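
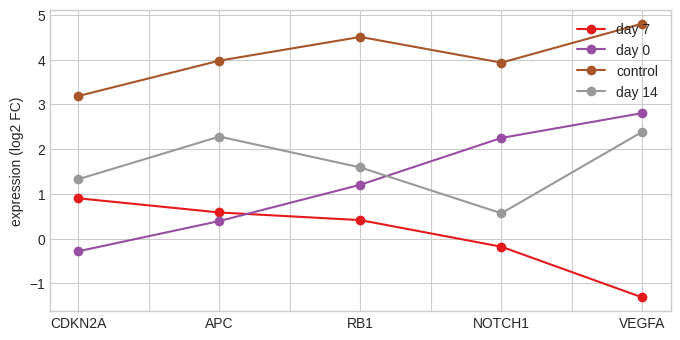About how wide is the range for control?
≈ 2

Max VEGFA ≈ 5, min CDKN2A ≈ 3; range ≈ 2.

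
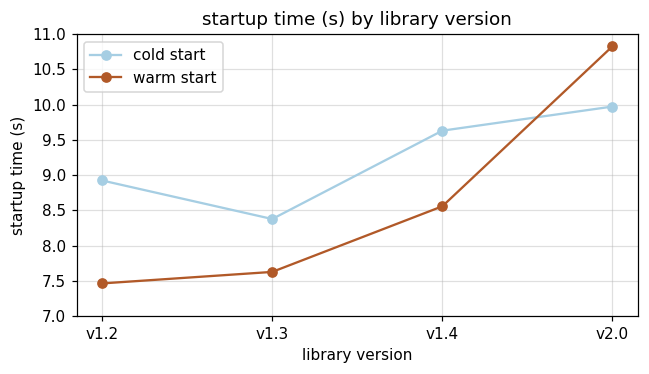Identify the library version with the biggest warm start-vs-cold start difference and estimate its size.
v1.2, ≈ 1.5 s

v1.2: warm start ≈ 7.5, cold start ≈ 9.0 → gap ≈ 1.5. Next-largest (v1.4) is only ≈ 1.0.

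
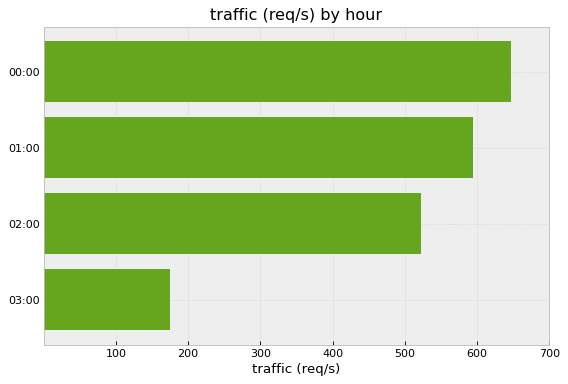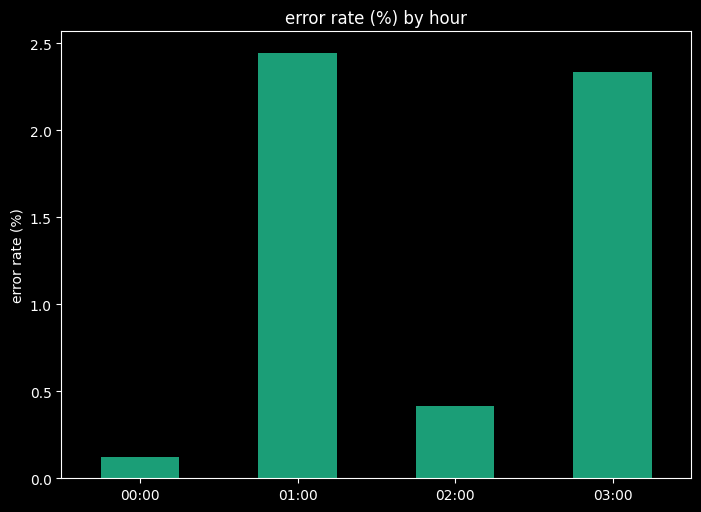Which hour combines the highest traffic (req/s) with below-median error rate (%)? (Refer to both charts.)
Chart 2 median error rate (%) ≈ 1.5; below-median hours: 00:00, 02:00. Among those, 00:00 has the highest traffic (req/s) (≈ 600).

00:00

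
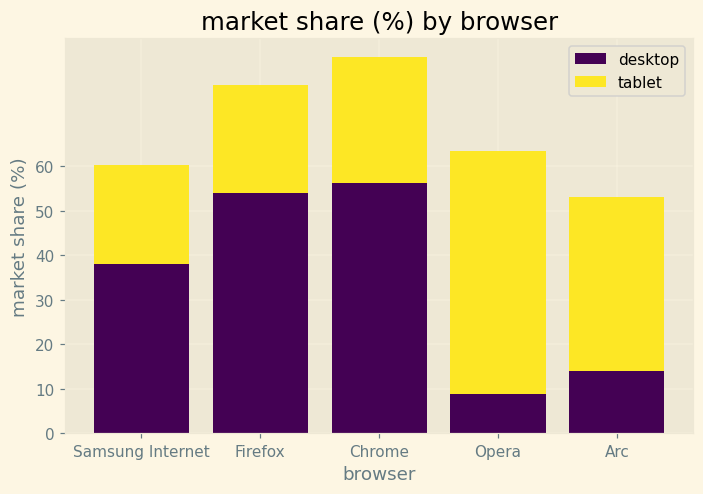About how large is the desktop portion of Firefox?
≈ 50

desktop top ≈ 50, bottom ≈ 0; segment ≈ 50.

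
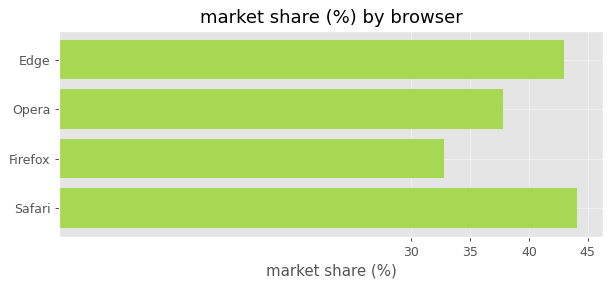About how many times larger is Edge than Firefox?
Edge ≈ 45, Firefox ≈ 35; 45/35 ≈ 1.29.

≈ 1.29×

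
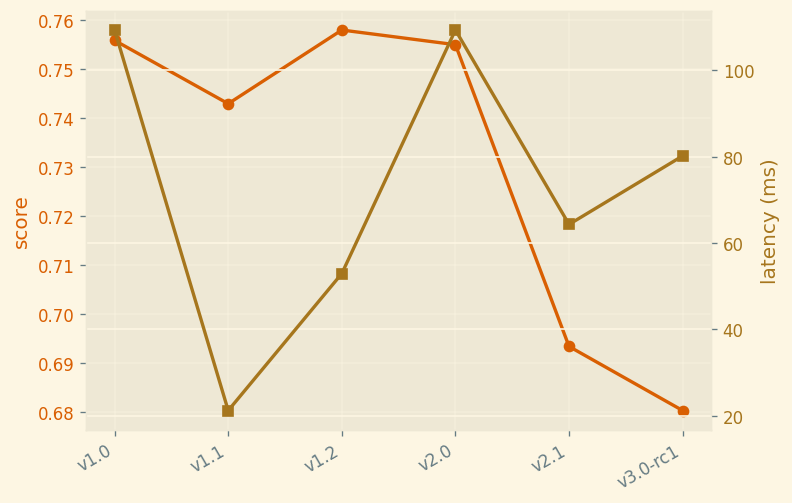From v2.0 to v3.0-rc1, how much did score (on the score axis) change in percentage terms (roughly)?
v2.0 ≈ 0.76, v3.0-rc1 ≈ 0.68; (0.68 − 0.76) / 0.76 ≈ -10.5%.

≈ -10.5%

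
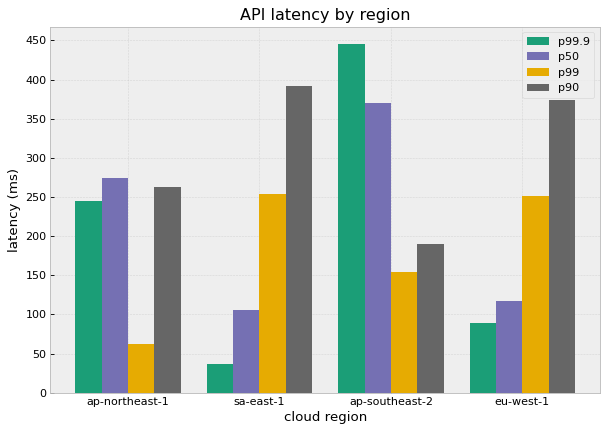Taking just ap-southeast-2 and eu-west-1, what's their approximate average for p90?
≈ 275

(200 + 350) / 2 ≈ 275.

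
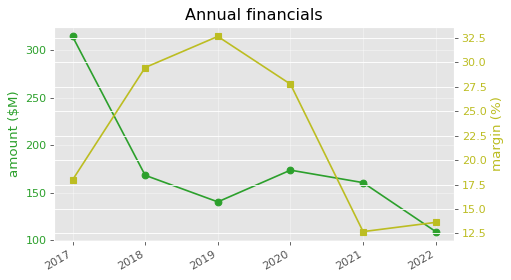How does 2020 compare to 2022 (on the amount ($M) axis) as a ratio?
≈ 1.8×

2020 ≈ 180, 2022 ≈ 100; 180/100 ≈ 1.8.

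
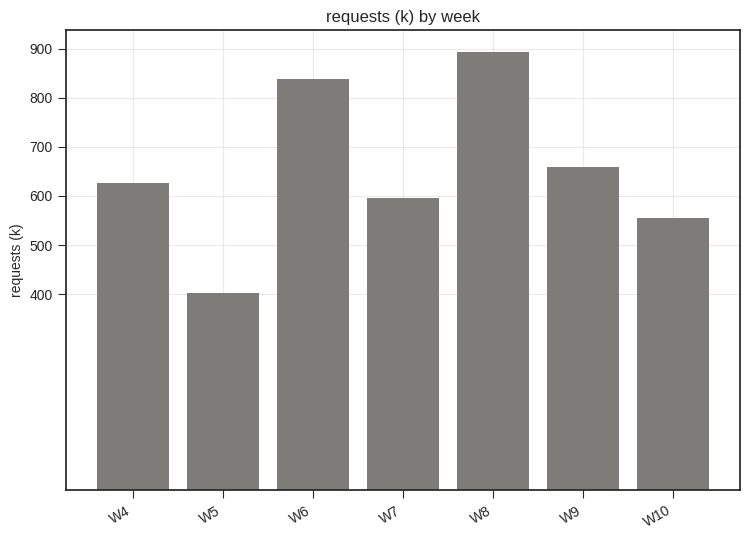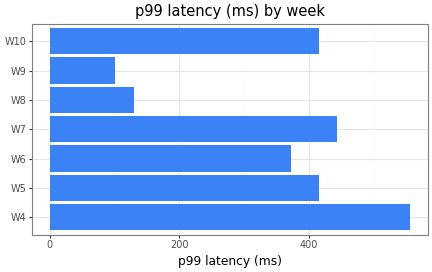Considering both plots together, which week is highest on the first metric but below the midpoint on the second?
W8

Chart 2 median p99 latency (ms) ≈ 400; below-median weeks: W6, W8, W9. Among those, W8 has the highest requests (k) (≈ 900).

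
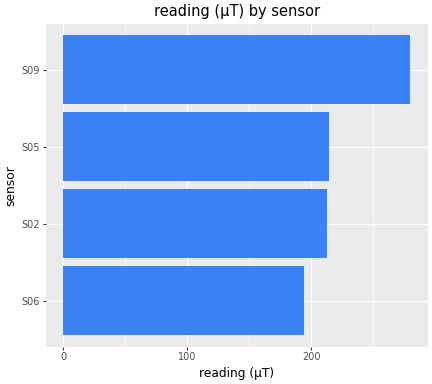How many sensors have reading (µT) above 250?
Above 250: S09.

1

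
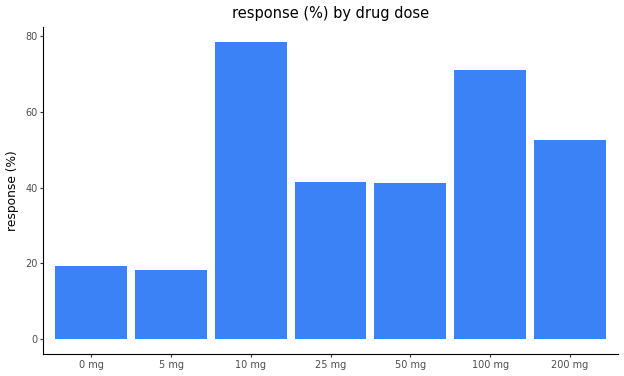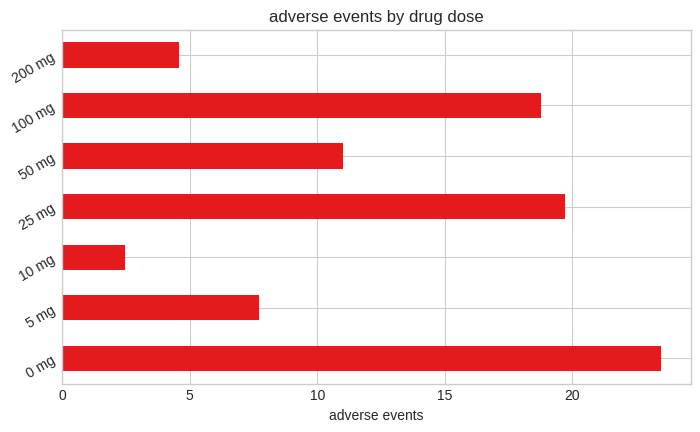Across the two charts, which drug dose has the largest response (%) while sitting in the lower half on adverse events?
Chart 2 median adverse events ≈ 10; below-median drug doses: 5 mg, 10 mg, 200 mg. Among those, 10 mg has the highest response (%) (≈ 80).

10 mg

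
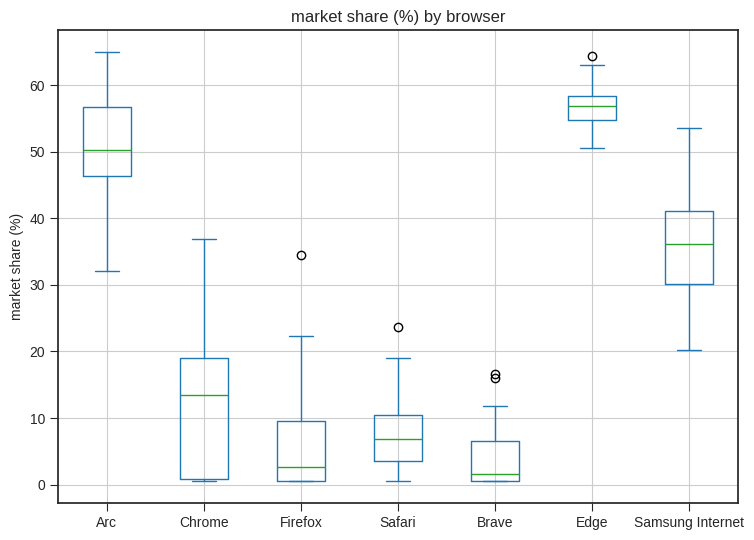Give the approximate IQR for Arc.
≈ 10

Q3 ≈ 55, Q1 ≈ 45; IQR ≈ 10.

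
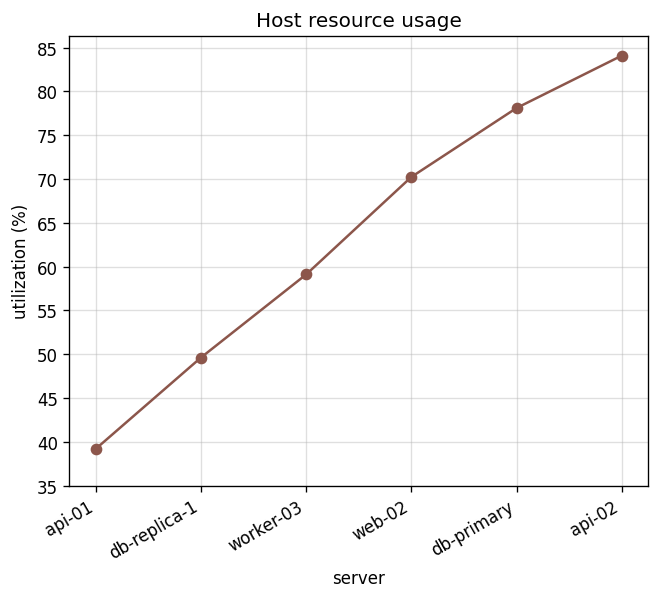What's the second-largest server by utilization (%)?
Top 3: api-02 ≈ 85, db-primary ≈ 80, web-02 ≈ 70.

db-primary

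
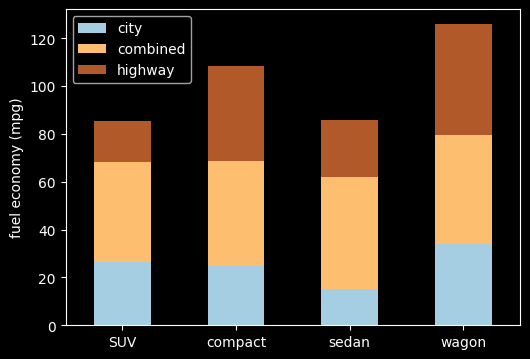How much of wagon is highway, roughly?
highway top ≈ 120, bottom ≈ 80; segment ≈ 40.

≈ 40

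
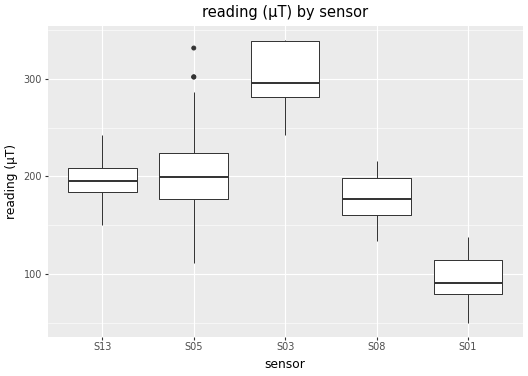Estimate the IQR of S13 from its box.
≈ 20

Q3 ≈ 200, Q1 ≈ 180; IQR ≈ 20.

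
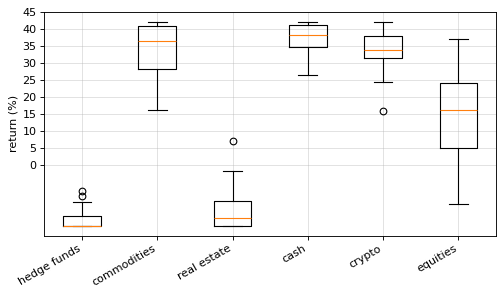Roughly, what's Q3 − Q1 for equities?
Q3 ≈ 25, Q1 ≈ 5; IQR ≈ 20.

≈ 20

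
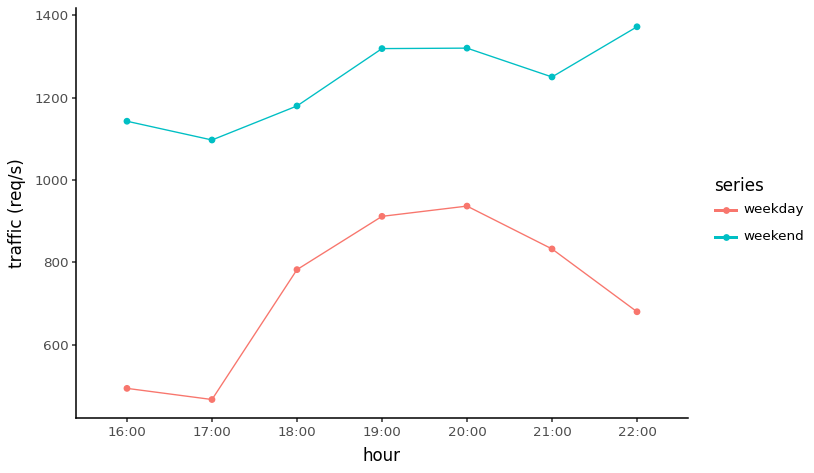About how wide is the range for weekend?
≈ 300

Max 22:00 ≈ 1400, min 17:00 ≈ 1100; range ≈ 300.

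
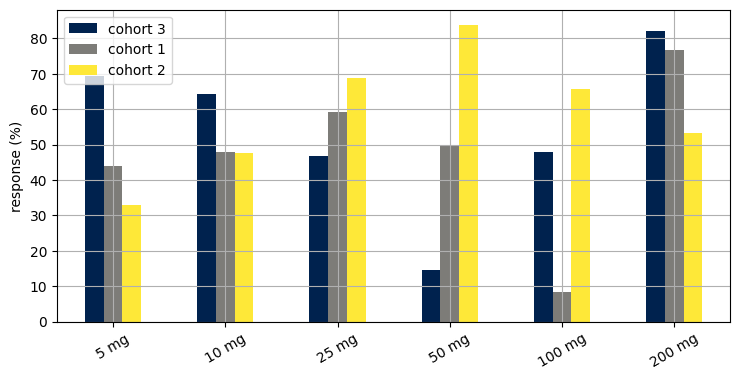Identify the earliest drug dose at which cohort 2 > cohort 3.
10 mg: cohort 2 ≈ 50 vs cohort 3 ≈ 60 (not yet); 25 mg: cohort 2 ≈ 70 vs cohort 3 ≈ 50 (first crossover).

25 mg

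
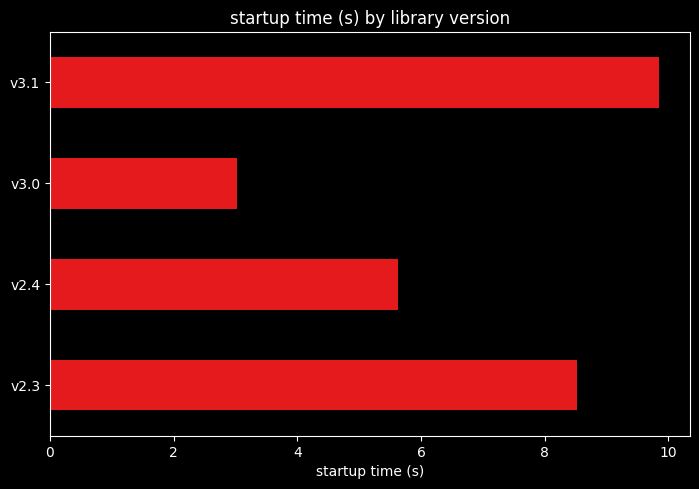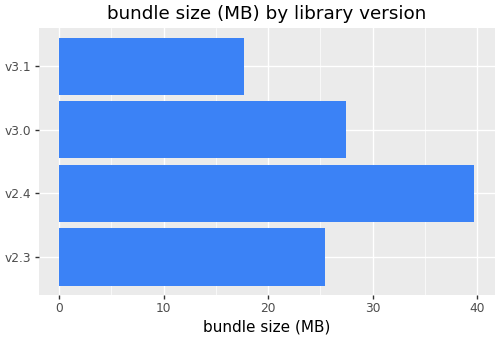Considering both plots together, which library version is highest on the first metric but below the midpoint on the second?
Chart 2 median bundle size (MB) ≈ 25; below-median library versions: v2.3, v3.1. Among those, v3.1 has the highest startup time (s) (≈ 10).

v3.1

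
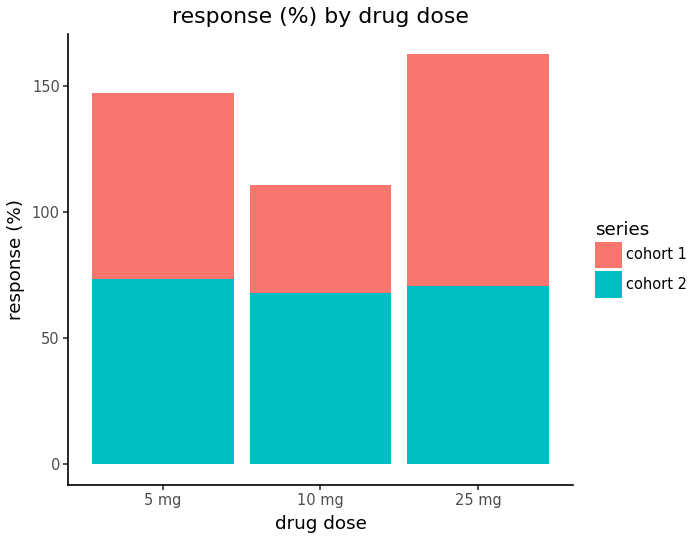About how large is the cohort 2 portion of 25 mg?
≈ 80

cohort 2 top ≈ 80, bottom ≈ 0; segment ≈ 80.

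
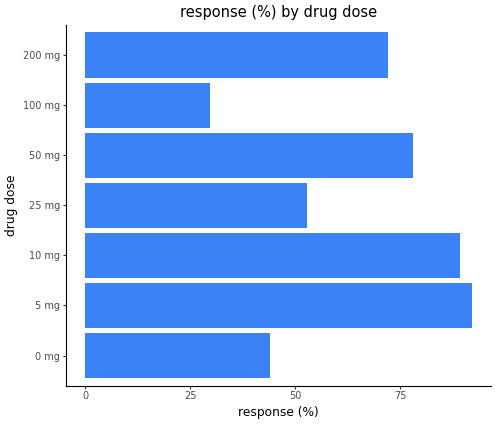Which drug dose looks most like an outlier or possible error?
100 mg ≈ 30; the rest sit between ≈ 40 and ≈ 90.

100 mg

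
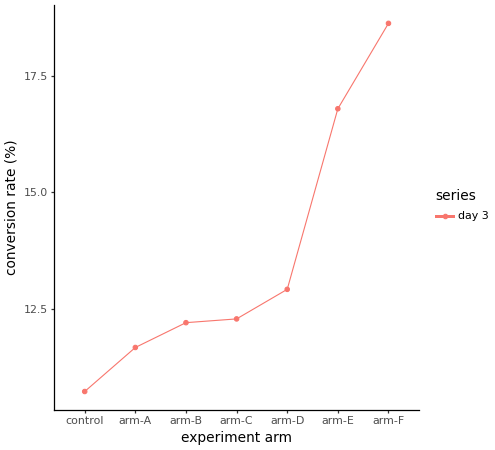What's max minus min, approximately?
≈ 8

Max arm-F ≈ 19, min control ≈ 11; range ≈ 8.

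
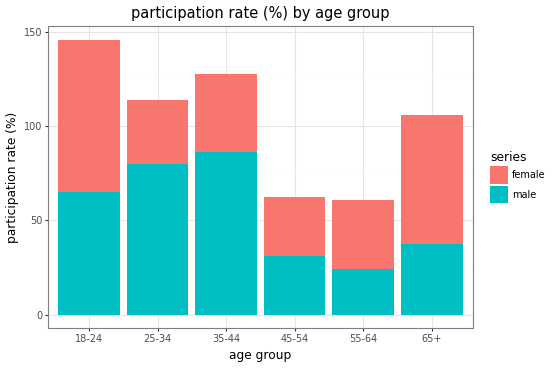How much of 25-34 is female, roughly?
≈ 40

female top ≈ 120, bottom ≈ 80; segment ≈ 40.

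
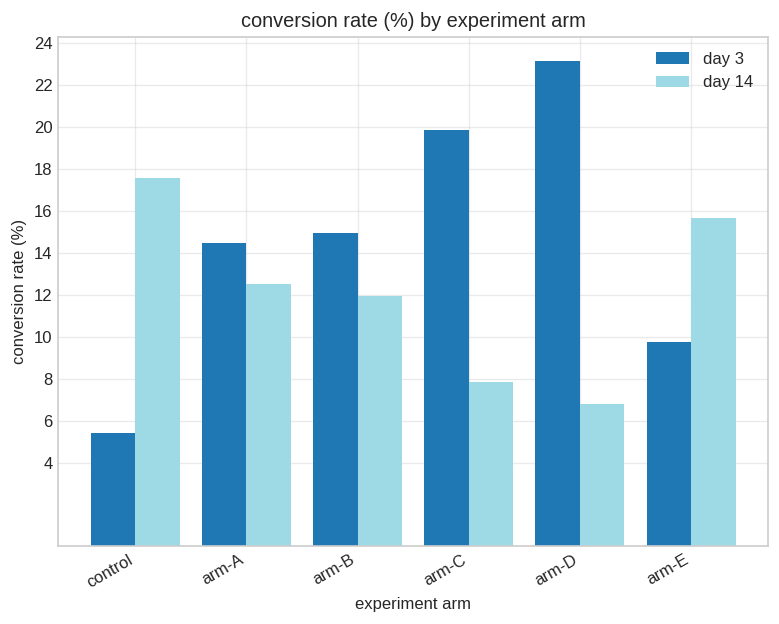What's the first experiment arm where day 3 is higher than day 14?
control: day 3 ≈ 6 vs day 14 ≈ 18 (not yet); arm-A: day 3 ≈ 14 vs day 14 ≈ 12 (first crossover).

arm-A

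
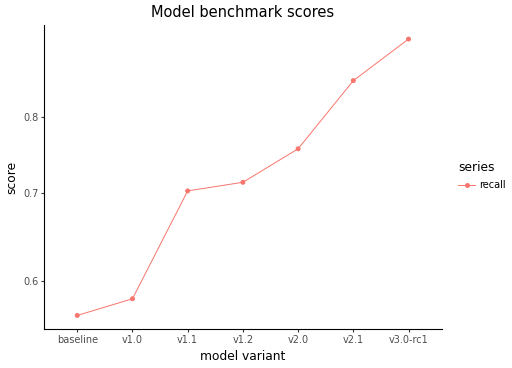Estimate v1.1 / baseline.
≈ 1.27×

v1.1 ≈ 0.70, baseline ≈ 0.55; 0.70/0.55 ≈ 1.27.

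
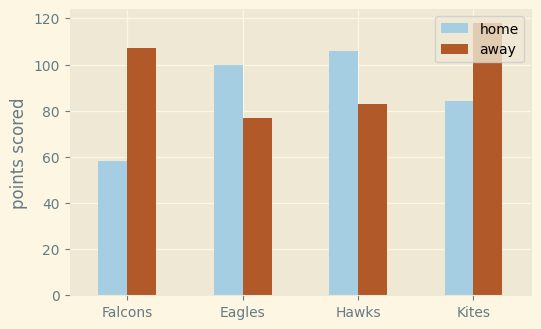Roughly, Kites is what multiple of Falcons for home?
≈ 1.33×

Kites ≈ 80, Falcons ≈ 60; 80/60 ≈ 1.33.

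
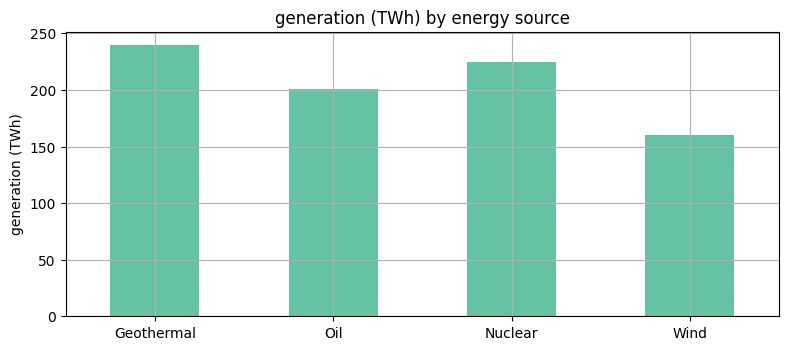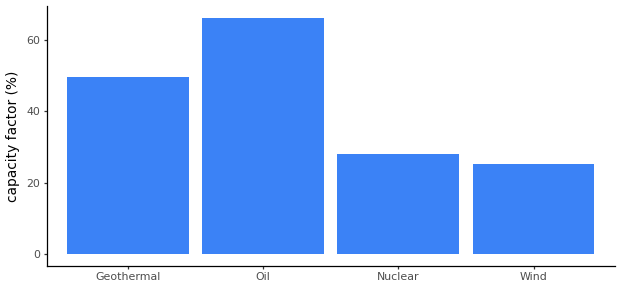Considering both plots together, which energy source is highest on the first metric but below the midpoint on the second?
Nuclear

Chart 2 median capacity factor (%) ≈ 40; below-median energy sources: Nuclear, Wind. Among those, Nuclear has the highest generation (TWh) (≈ 225).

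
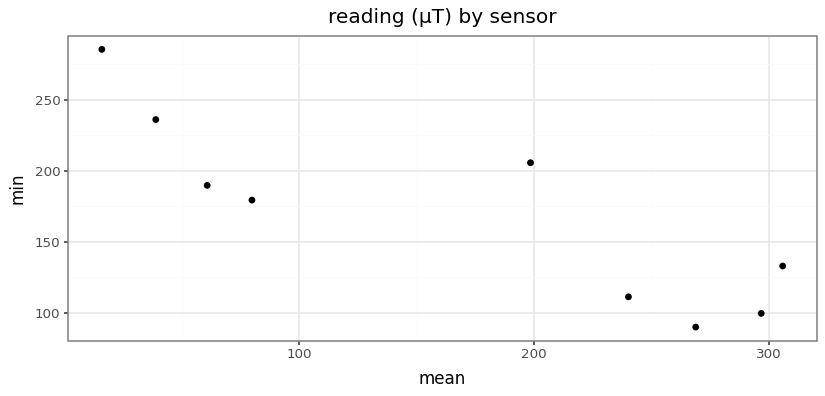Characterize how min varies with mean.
negative, strong

Points are negatively correlated; strong (|r| ≈ 0.9).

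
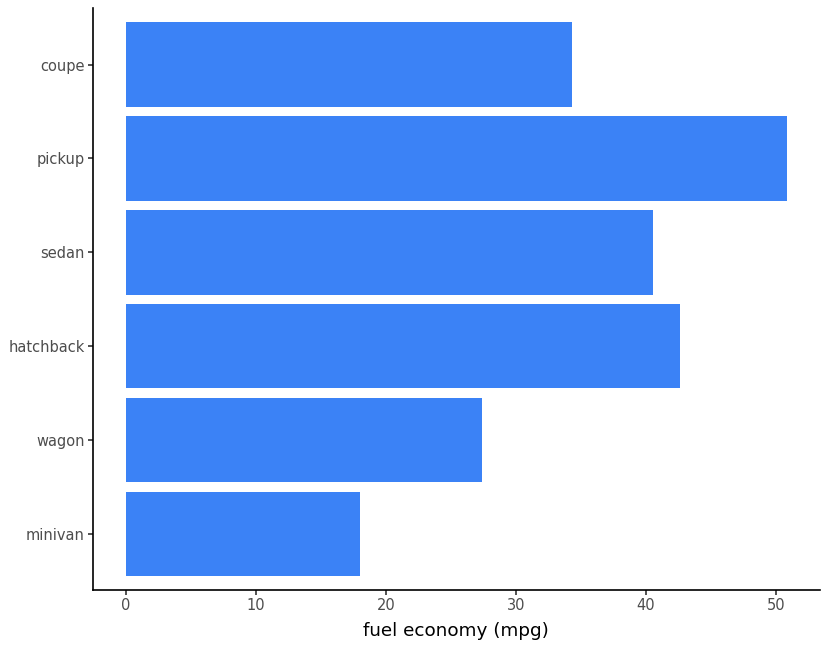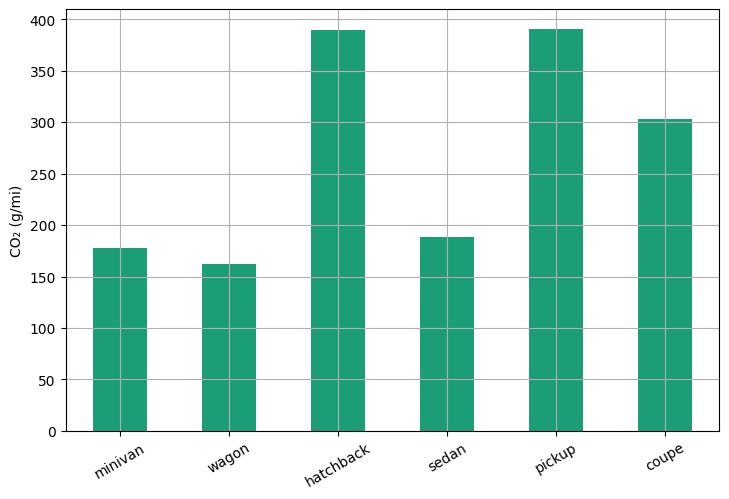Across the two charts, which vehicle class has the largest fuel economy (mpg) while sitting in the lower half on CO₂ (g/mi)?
Chart 2 median CO₂ (g/mi) ≈ 250; below-median vehicle classes: minivan, wagon, sedan. Among those, sedan has the highest fuel economy (mpg) (≈ 40).

sedan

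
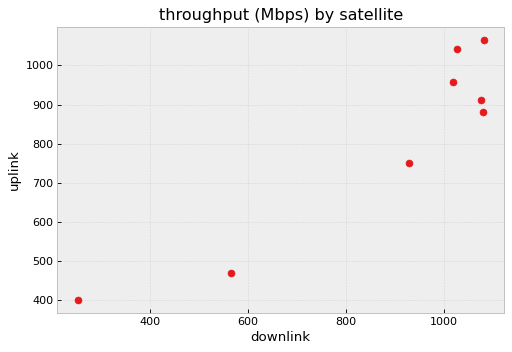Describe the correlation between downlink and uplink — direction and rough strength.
positive, strong

Points are positively correlated; strong (|r| ≈ 0.9).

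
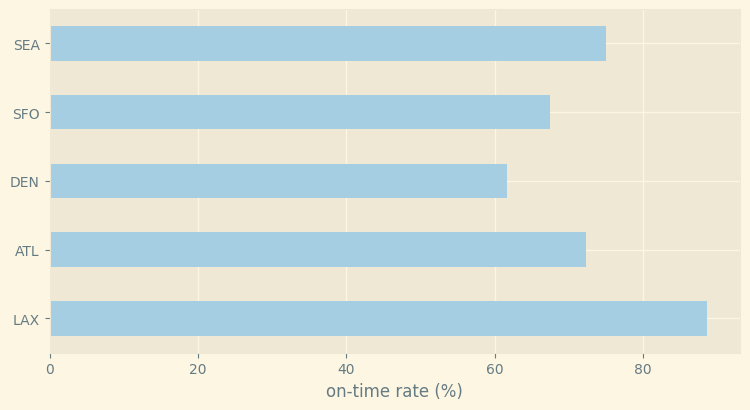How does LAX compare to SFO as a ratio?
≈ 1.29×

LAX ≈ 90, SFO ≈ 70; 90/70 ≈ 1.29.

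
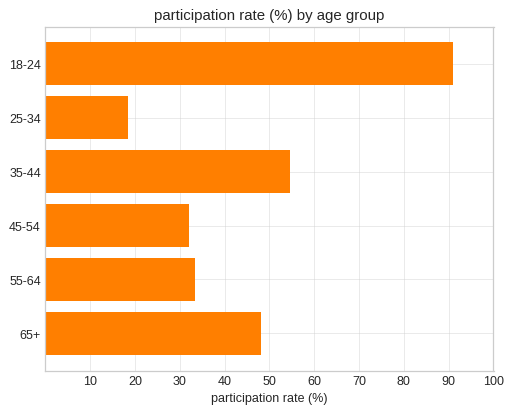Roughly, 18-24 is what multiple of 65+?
≈ 1.8×

18-24 ≈ 90, 65+ ≈ 50; 90/50 ≈ 1.8.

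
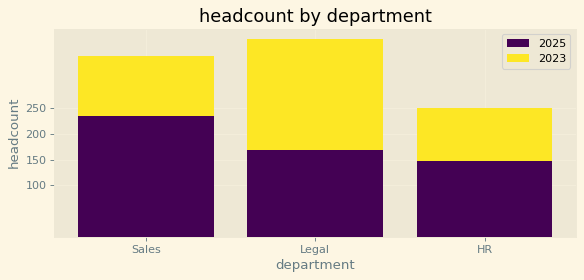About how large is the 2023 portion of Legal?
2023 top ≈ 400, bottom ≈ 150; segment ≈ 250.

≈ 250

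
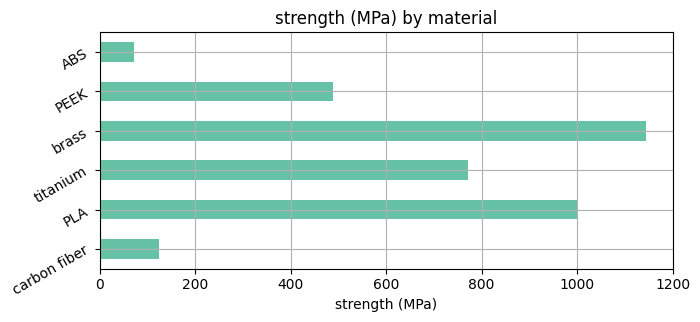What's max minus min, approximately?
Max brass ≈ 1100, min ABS ≈ 100; range ≈ 1000.

≈ 1000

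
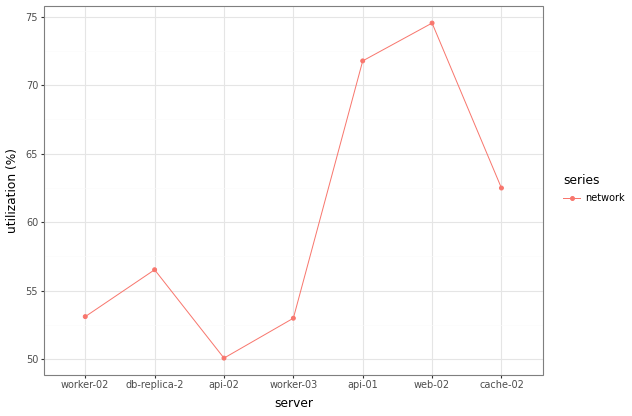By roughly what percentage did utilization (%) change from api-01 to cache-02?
≈ -14.3%

api-01 ≈ 70, cache-02 ≈ 60; (60 − 70) / 70 ≈ -14.3%.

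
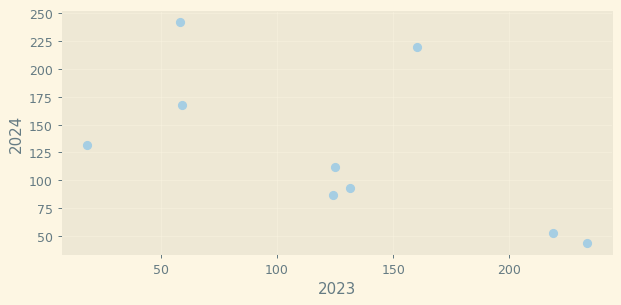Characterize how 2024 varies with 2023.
negative, moderate

Points are negatively correlated; moderate (|r| ≈ 0.6).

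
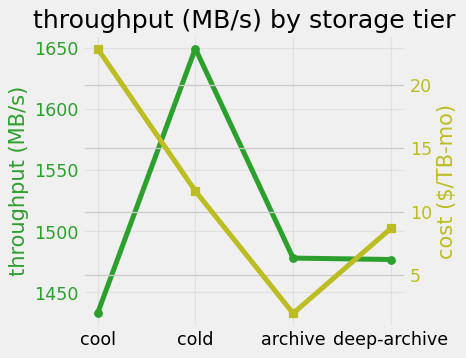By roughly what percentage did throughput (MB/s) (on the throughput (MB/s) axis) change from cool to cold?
≈ +13.9%

cool ≈ 1440, cold ≈ 1640; (1640 − 1440) / 1440 ≈ +13.9%.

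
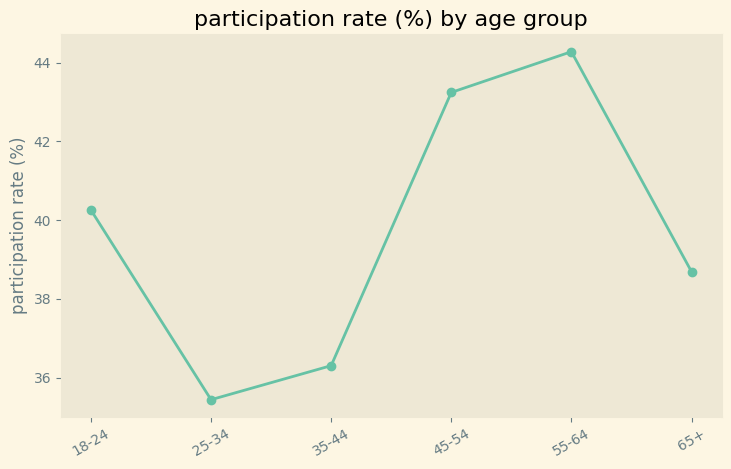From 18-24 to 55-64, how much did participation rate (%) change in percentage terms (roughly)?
18-24 ≈ 40, 55-64 ≈ 44; (44 − 40) / 40 ≈ +10%.

≈ +10%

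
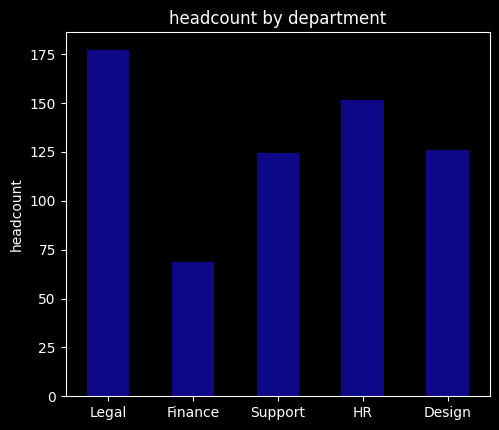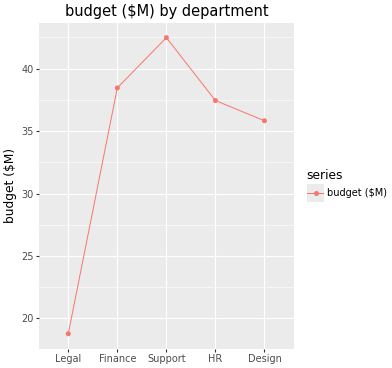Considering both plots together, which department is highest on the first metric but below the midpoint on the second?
Legal

Chart 2 median budget ($M) ≈ 35; below-median departments: Legal, Design. Among those, Legal has the highest headcount (≈ 180).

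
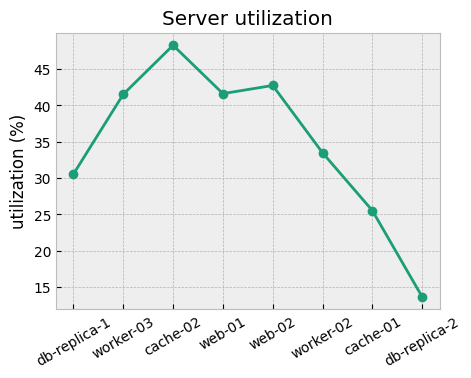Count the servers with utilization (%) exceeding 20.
7

Above 20: db-replica-1, worker-03, cache-02, web-01, web-02, worker-02, cache-01.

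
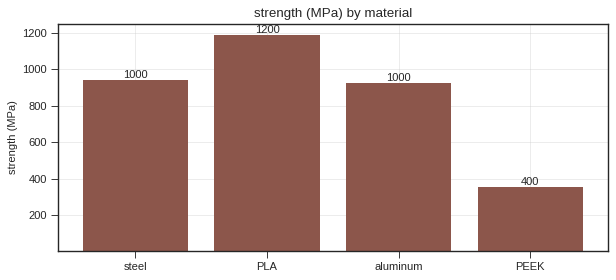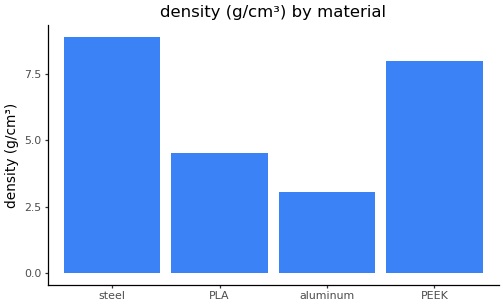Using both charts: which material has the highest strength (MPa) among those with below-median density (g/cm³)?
PLA

Chart 2 median density (g/cm³) ≈ 6; below-median materials: PLA, aluminum. Among those, PLA has the highest strength (MPa) (≈ 1200).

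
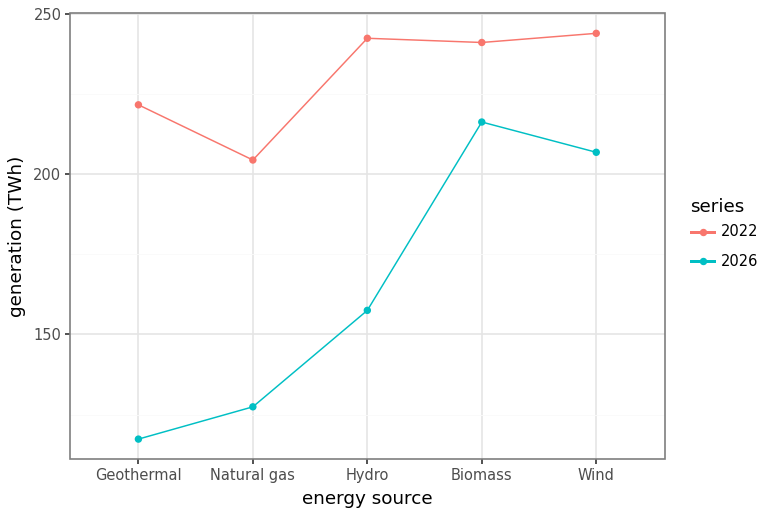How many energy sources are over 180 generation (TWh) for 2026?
Above 180: Biomass, Wind.

2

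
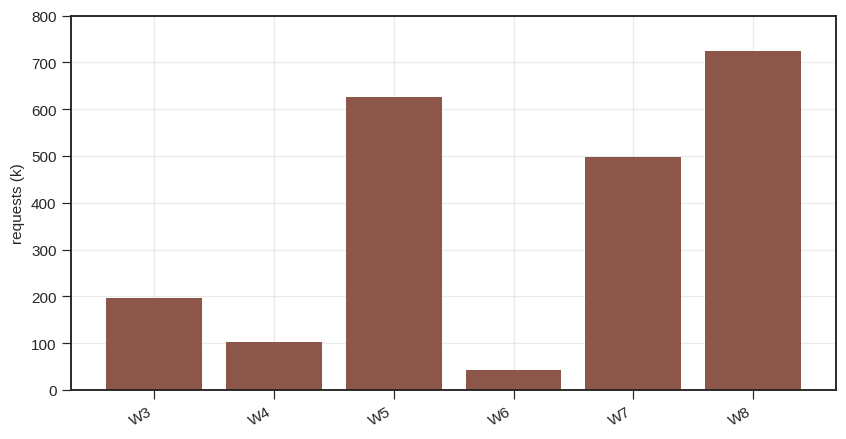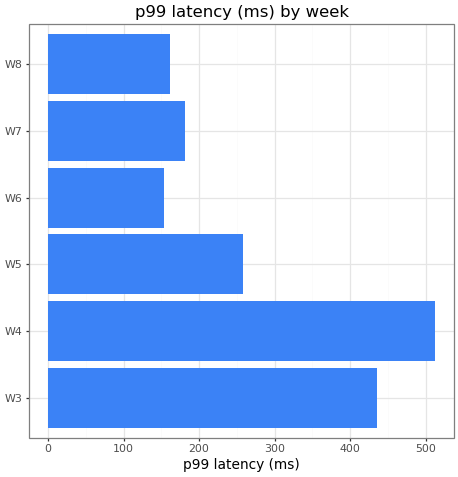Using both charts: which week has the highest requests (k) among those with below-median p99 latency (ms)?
Chart 2 median p99 latency (ms) ≈ 200; below-median weeks: W6, W7, W8. Among those, W8 has the highest requests (k) (≈ 700).

W8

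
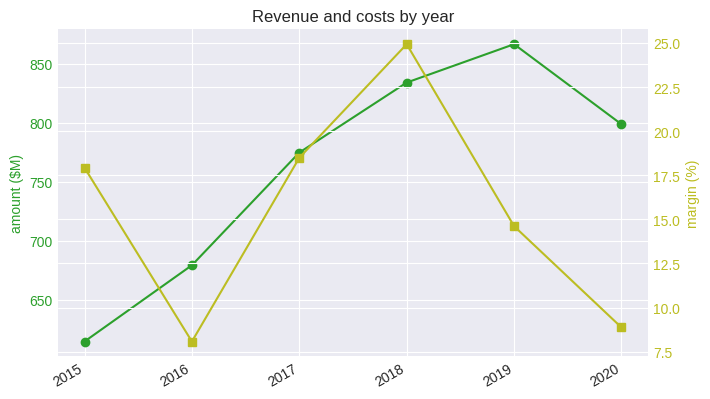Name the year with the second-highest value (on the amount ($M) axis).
2018

Top 3 (on the amount ($M) axis): 2019 ≈ 875, 2018 ≈ 825, 2020 ≈ 800.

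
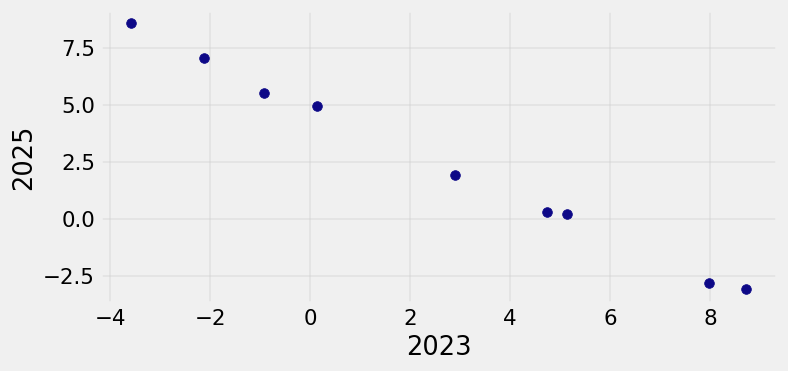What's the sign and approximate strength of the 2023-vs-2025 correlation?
Points are negatively correlated; strong (|r| ≈ 1.0).

negative, strong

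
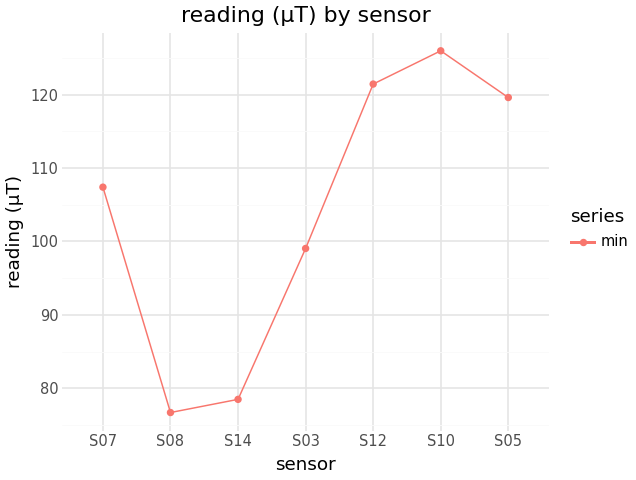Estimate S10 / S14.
≈ 1.56×

S10 ≈ 125, S14 ≈ 80; 125/80 ≈ 1.56.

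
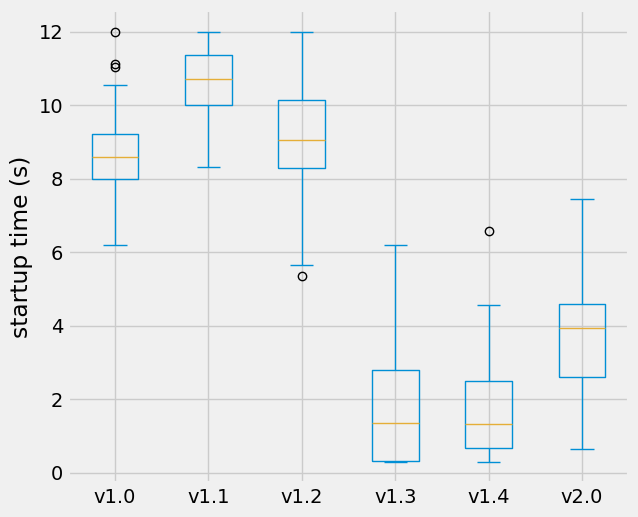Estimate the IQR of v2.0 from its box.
Q3 ≈ 5, Q1 ≈ 3; IQR ≈ 2.

≈ 2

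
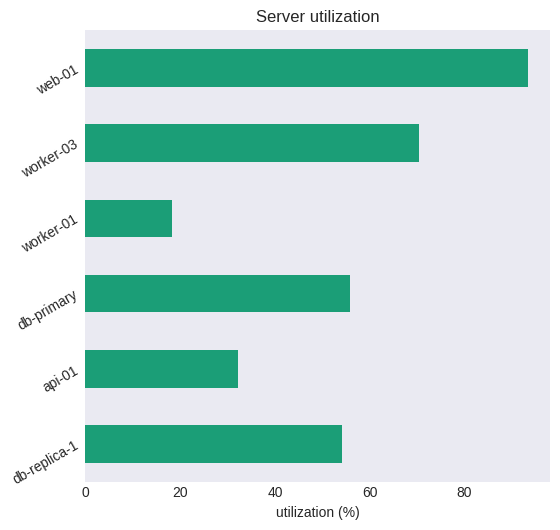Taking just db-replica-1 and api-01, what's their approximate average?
(50 + 30) / 2 ≈ 40.

≈ 40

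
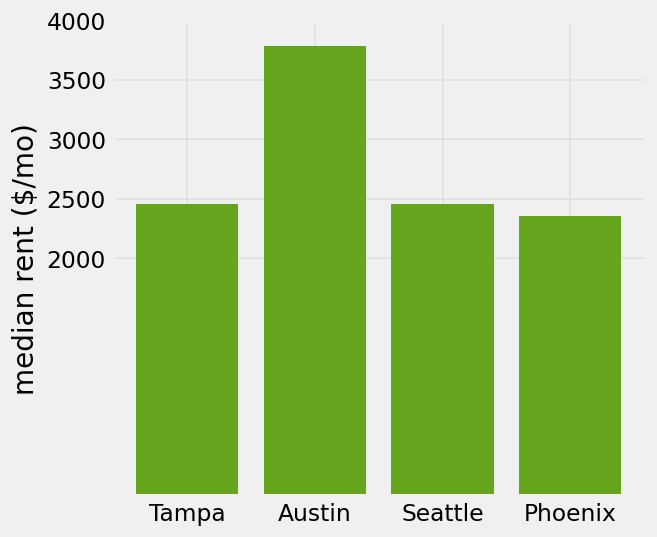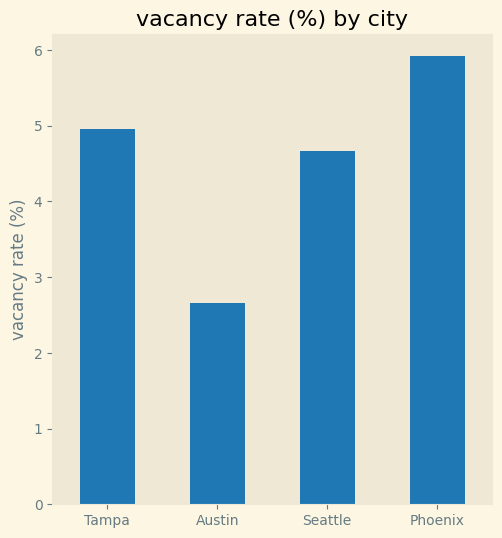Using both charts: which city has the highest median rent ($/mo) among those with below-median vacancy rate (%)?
Chart 2 median vacancy rate (%) ≈ 5; below-median cities: Austin, Seattle. Among those, Austin has the highest median rent ($/mo) (≈ 4000).

Austin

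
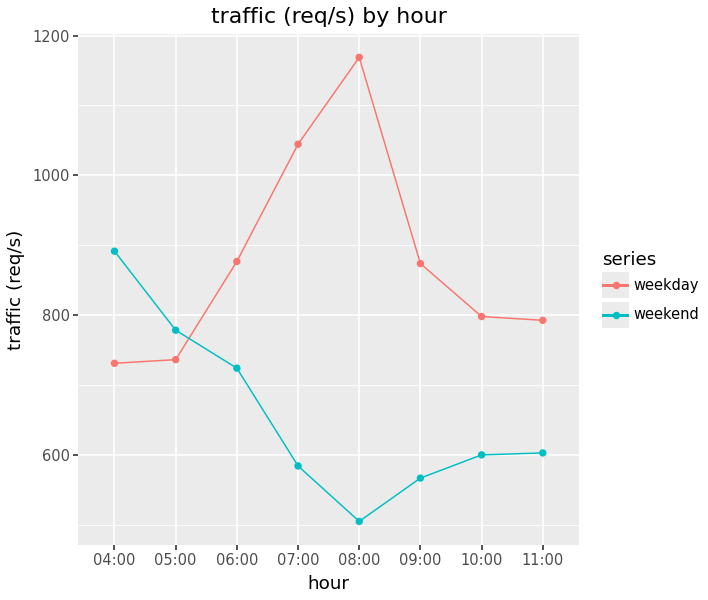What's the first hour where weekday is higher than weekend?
06:00

05:00: weekday ≈ 700 vs weekend ≈ 800 (not yet); 06:00: weekday ≈ 900 vs weekend ≈ 700 (first crossover).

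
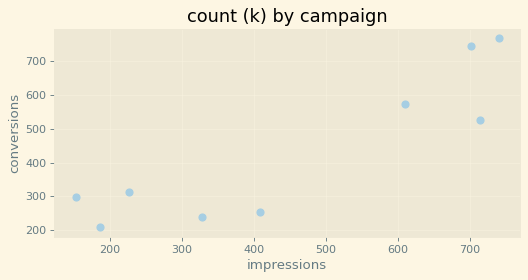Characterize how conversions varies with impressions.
positive, strong

Points are positively correlated; strong (|r| ≈ 0.9).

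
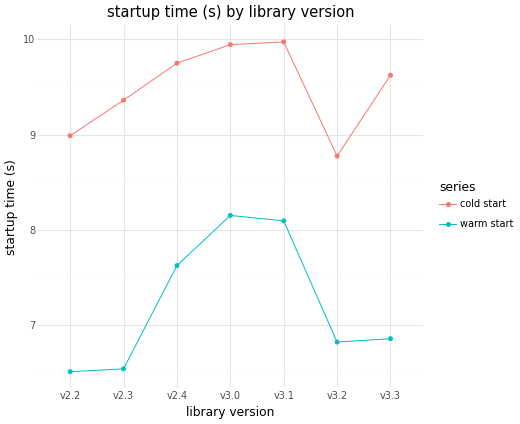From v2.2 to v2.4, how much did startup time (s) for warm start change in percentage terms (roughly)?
≈ +15.4%

v2.2 ≈ 6.5, v2.4 ≈ 7.5; (7.5 − 6.5) / 6.5 ≈ +15.4%.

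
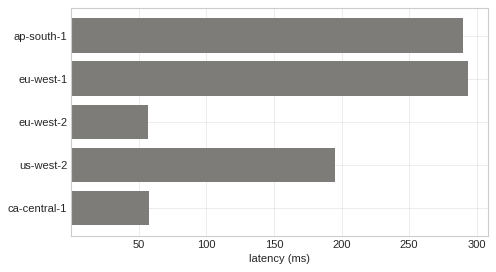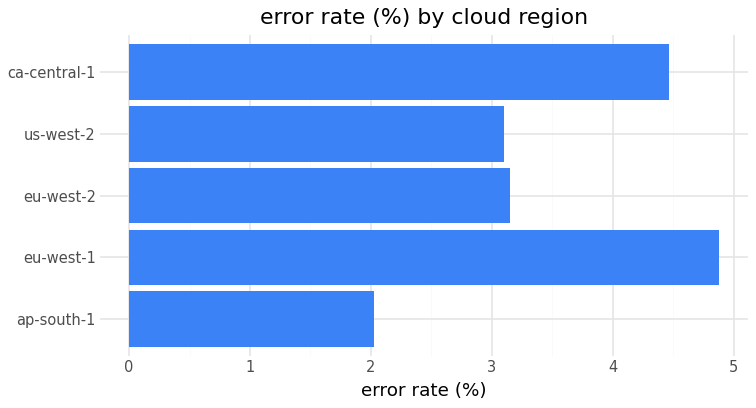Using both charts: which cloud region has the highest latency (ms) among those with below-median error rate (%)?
Chart 2 median error rate (%) ≈ 3; below-median cloud regions: ap-south-1, us-west-2. Among those, ap-south-1 has the highest latency (ms) (≈ 300).

ap-south-1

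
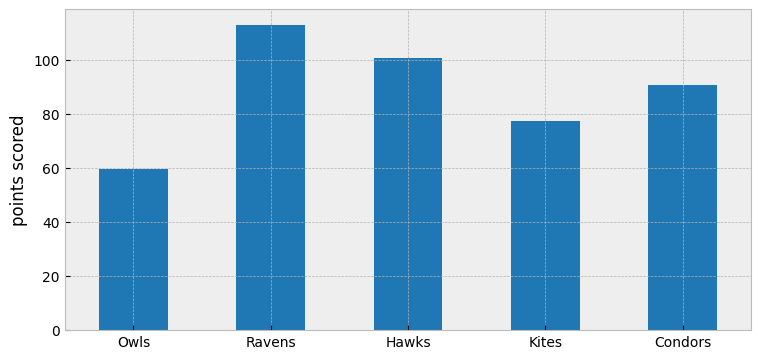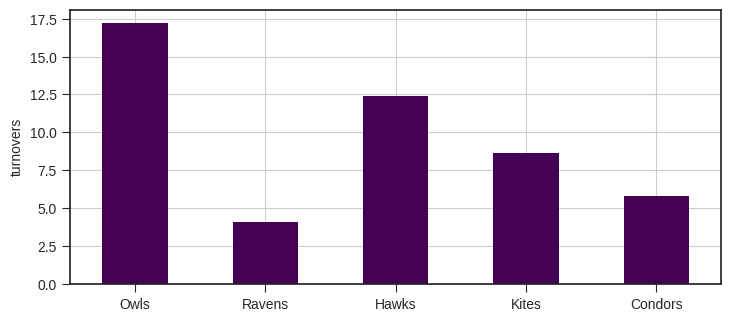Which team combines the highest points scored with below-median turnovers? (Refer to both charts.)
Chart 2 median turnovers ≈ 8; below-median teams: Ravens, Condors. Among those, Ravens has the highest points scored (≈ 120).

Ravens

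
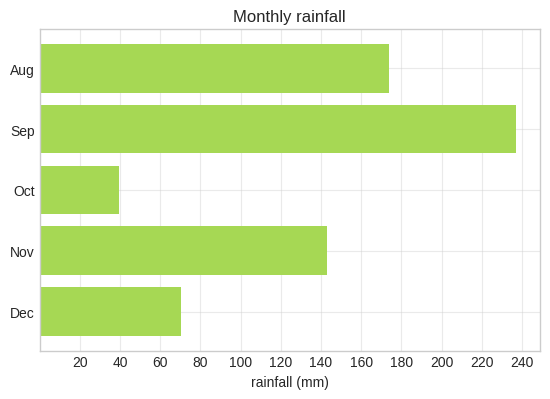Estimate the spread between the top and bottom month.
≈ 200

Max Sep ≈ 240, min Oct ≈ 40; range ≈ 200.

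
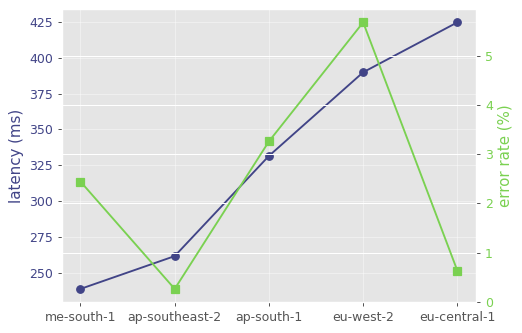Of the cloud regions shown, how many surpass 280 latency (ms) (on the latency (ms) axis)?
Above 280: ap-south-1, eu-west-2, eu-central-1.

3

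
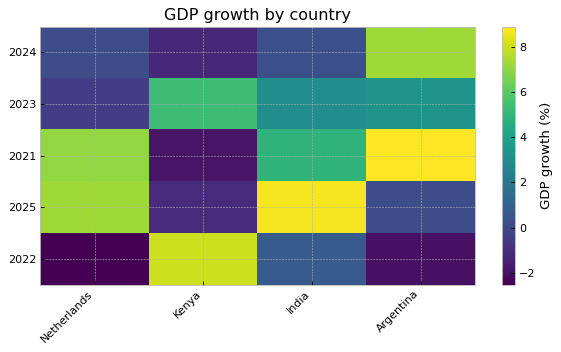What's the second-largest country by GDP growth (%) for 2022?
India

Top 3 for 2022: Kenya ≈ 8, India ≈ 1, Argentina ≈ -2.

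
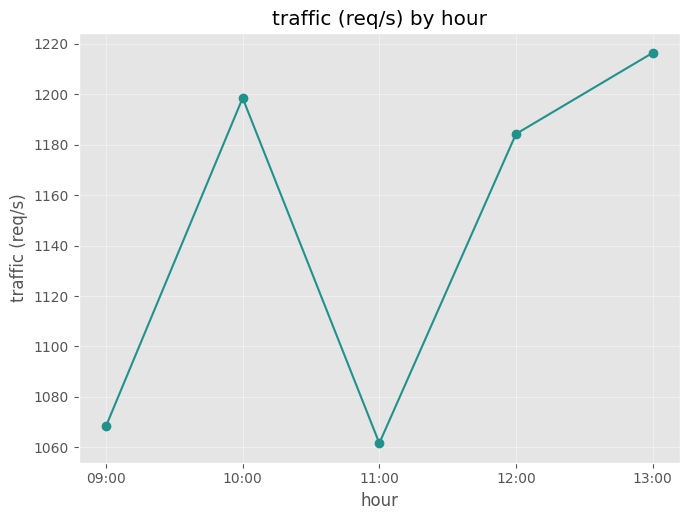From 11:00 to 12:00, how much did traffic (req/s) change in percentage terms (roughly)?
≈ +11.3%

11:00 ≈ 1060, 12:00 ≈ 1180; (1180 − 1060) / 1060 ≈ +11.3%.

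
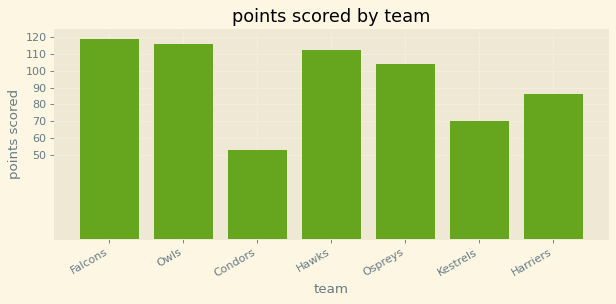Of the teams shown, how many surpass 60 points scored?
Above 60: Falcons, Owls, Hawks, Ospreys, Kestrels, Harriers.

6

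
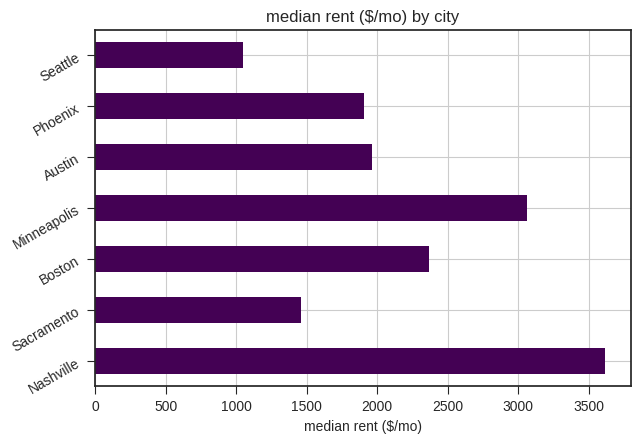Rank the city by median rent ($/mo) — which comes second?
Top 3: Nashville ≈ 3500, Minneapolis ≈ 3000, Boston ≈ 2500.

Minneapolis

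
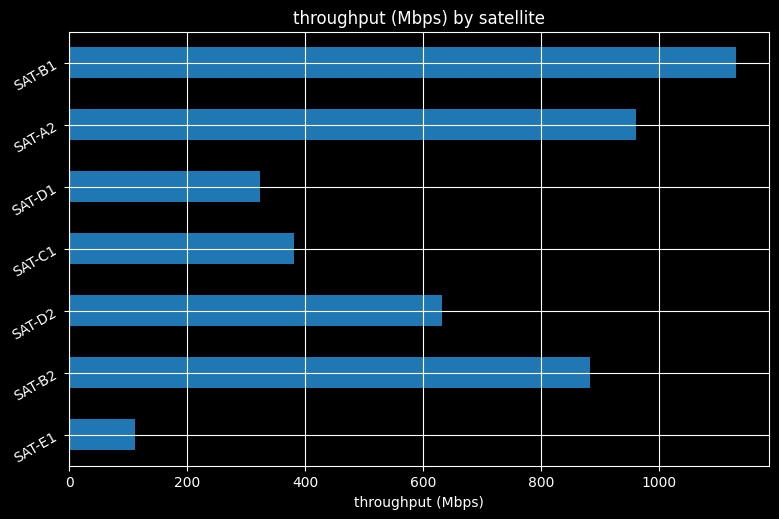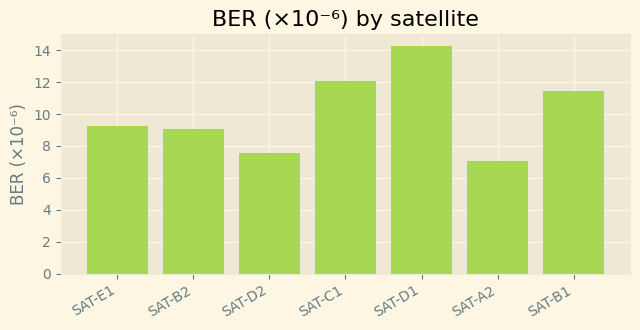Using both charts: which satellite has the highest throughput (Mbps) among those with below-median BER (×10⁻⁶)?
Chart 2 median BER (×10⁻⁶) ≈ 10; below-median satellites: SAT-B2, SAT-D2, SAT-A2. Among those, SAT-A2 has the highest throughput (Mbps) (≈ 1000).

SAT-A2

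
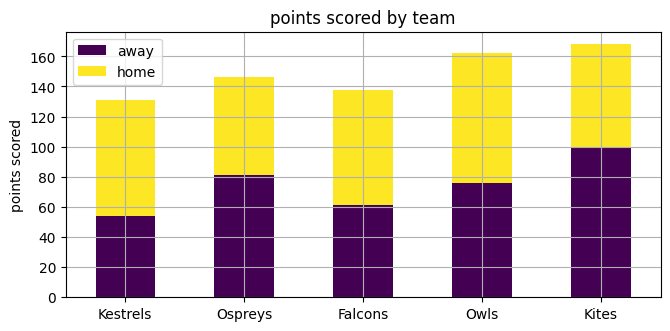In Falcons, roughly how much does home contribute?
≈ 80

home top ≈ 140, bottom ≈ 60; segment ≈ 80.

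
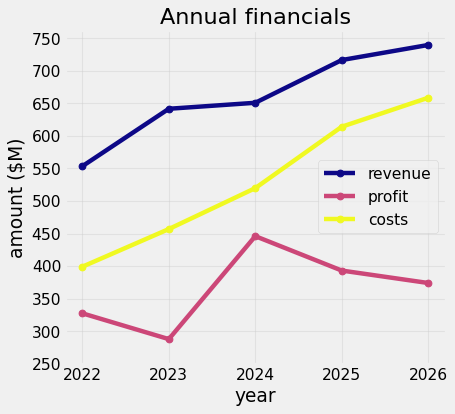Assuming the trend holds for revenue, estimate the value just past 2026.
≈ 800

Last three: 650, 700, 750 → slope ≈ 50/step → next ≈ 800.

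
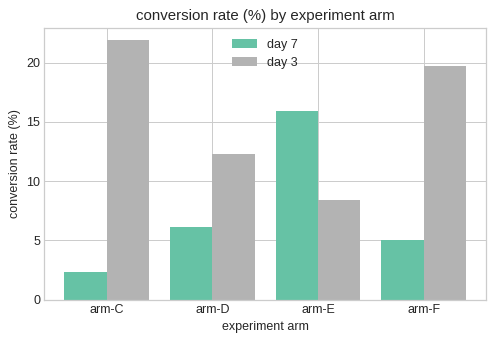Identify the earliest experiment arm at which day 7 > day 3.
arm-E

arm-D: day 7 ≈ 6 vs day 3 ≈ 12 (not yet); arm-E: day 7 ≈ 16 vs day 3 ≈ 8 (first crossover).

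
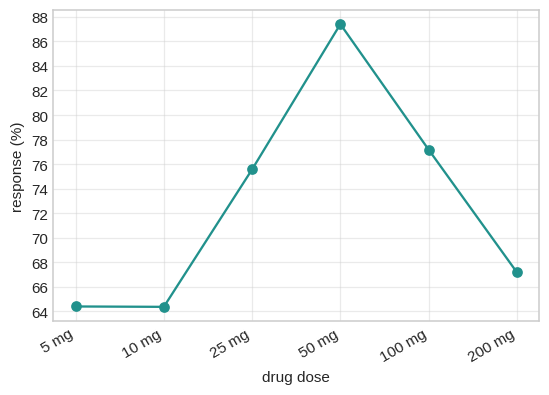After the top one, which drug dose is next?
100 mg

Top 3: 50 mg ≈ 88, 100 mg ≈ 78, 25 mg ≈ 76.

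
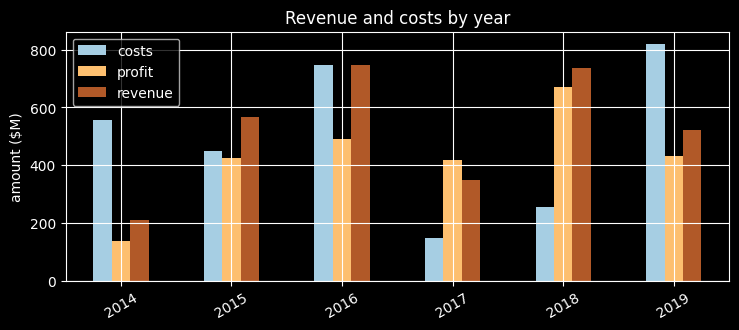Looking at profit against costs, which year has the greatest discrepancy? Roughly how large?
2014, ≈ 500 $M

2014: profit ≈ 100, costs ≈ 600 → gap ≈ 500. Next-largest (2018) is only ≈ 400.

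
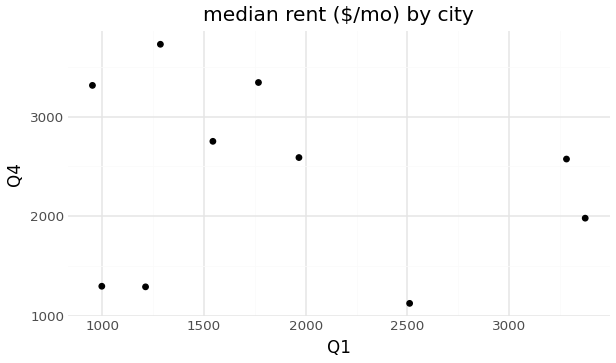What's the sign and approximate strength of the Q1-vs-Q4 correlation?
Points are roughly uncorrelated; weak (|r| ≈ 0.2).

no clear correlation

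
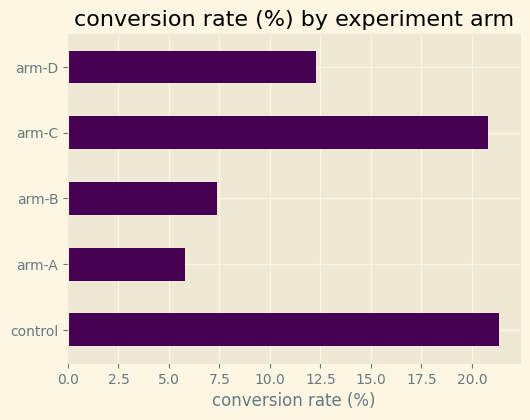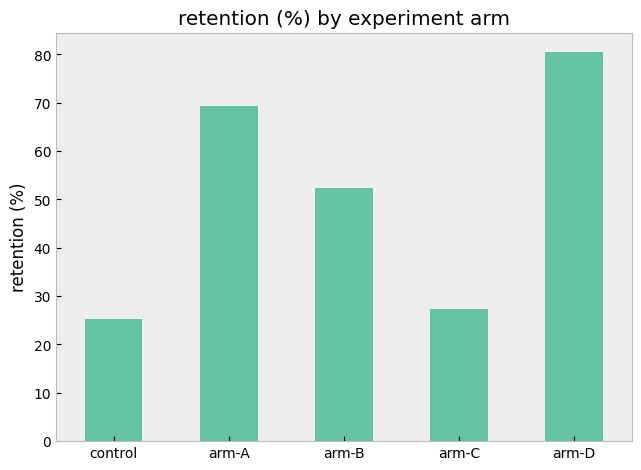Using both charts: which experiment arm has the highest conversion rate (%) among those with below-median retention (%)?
Chart 2 median retention (%) ≈ 50; below-median experiment arms: control, arm-C. Among those, control has the highest conversion rate (%) (≈ 22).

control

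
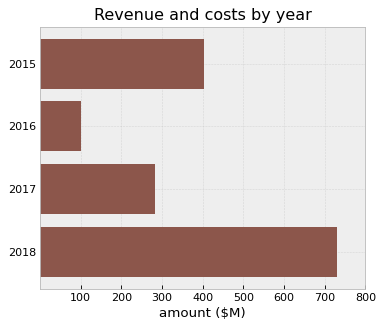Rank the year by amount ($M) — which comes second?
Top 3: 2018 ≈ 700, 2015 ≈ 400, 2017 ≈ 300.

2015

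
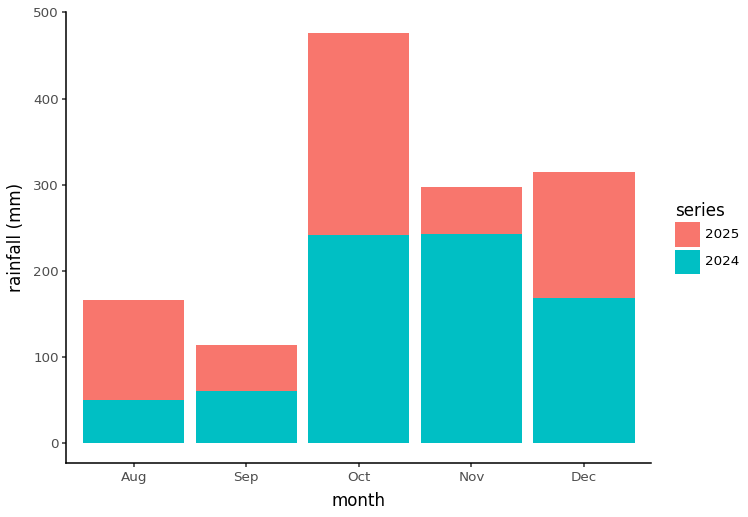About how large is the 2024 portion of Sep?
≈ 50

2024 top ≈ 50, bottom ≈ 0; segment ≈ 50.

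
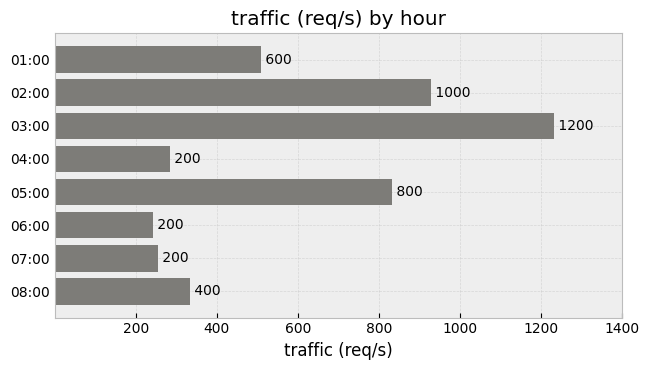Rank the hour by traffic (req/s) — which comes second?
02:00

Top 3: 03:00 ≈ 1200, 02:00 ≈ 1000, 05:00 ≈ 800.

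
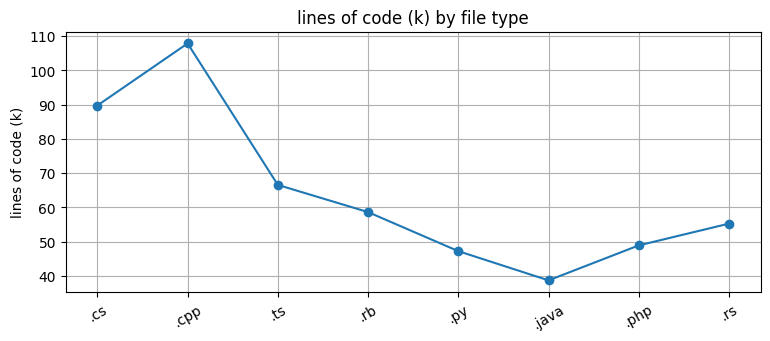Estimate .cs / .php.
≈ 1.8×

.cs ≈ 90, .php ≈ 50; 90/50 ≈ 1.8.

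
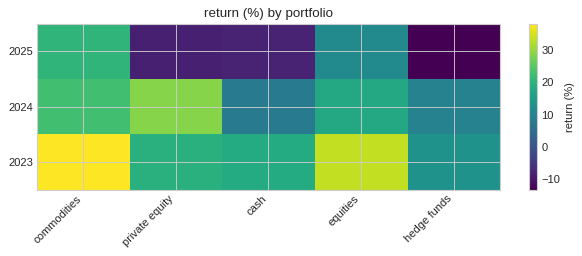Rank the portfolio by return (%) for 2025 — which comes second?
Top 3 for 2025: commodities ≈ 20, equities ≈ 10, cash ≈ -10.

equities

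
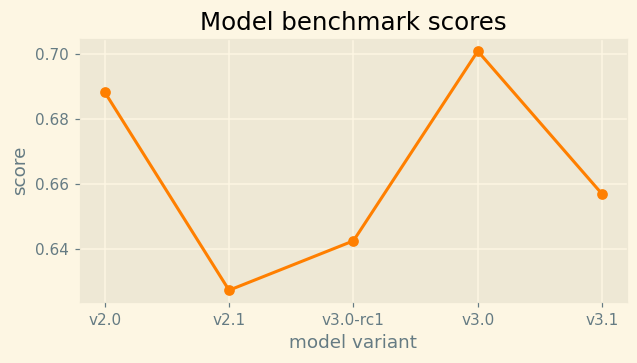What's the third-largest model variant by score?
v3.1

Top 4: v3.0 ≈ 0.70, v2.0 ≈ 0.69, v3.1 ≈ 0.66, v3.0-rc1 ≈ 0.64.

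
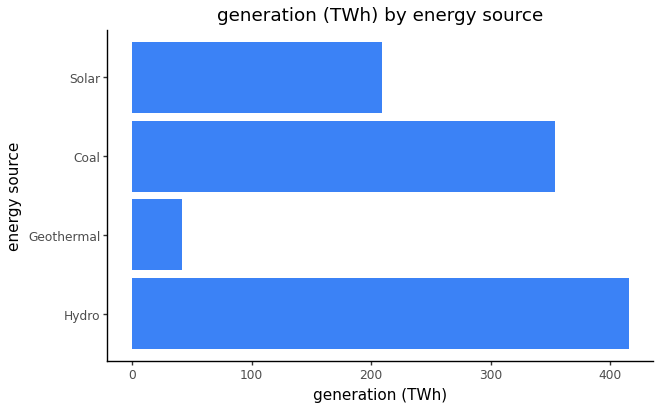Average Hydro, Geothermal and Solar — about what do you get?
(400 + 50 + 200) / 3 ≈ 217.

≈ 217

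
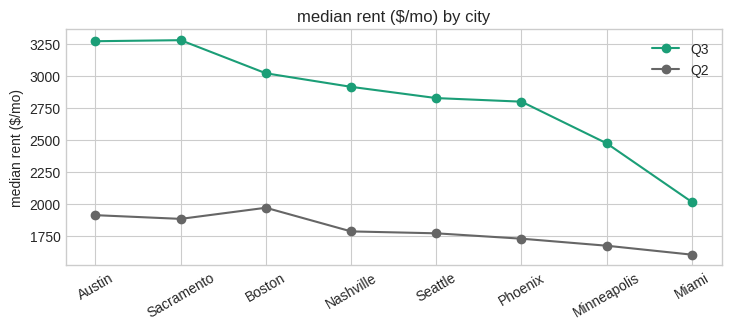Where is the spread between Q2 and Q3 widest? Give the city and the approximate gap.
Sacramento: Q2 ≈ 1800, Q3 ≈ 3200 → gap ≈ 1400. Next-largest (Austin) is only ≈ 1200.

Sacramento, ≈ 1400 $/mo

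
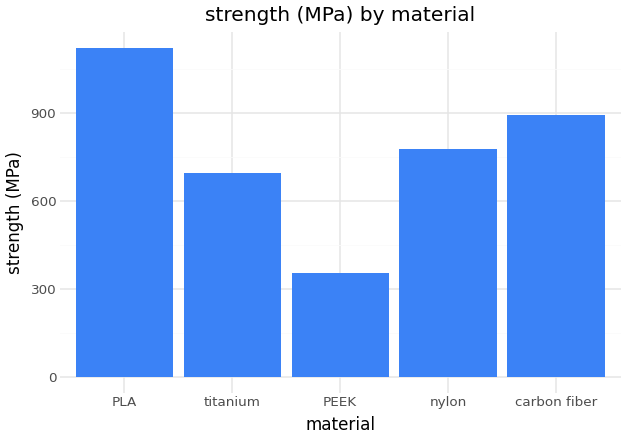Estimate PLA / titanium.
≈ 1.57×

PLA ≈ 1100, titanium ≈ 700; 1100/700 ≈ 1.57.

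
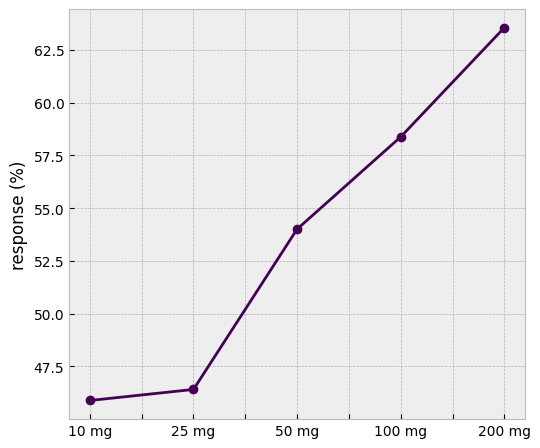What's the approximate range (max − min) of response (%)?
≈ 18

Max 200 mg ≈ 64, min 10 mg ≈ 46; range ≈ 18.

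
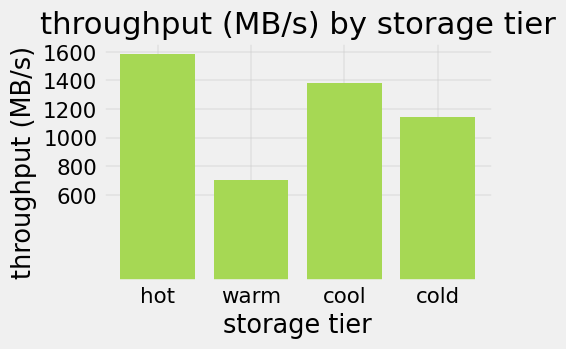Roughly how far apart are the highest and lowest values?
Max hot ≈ 1600, min warm ≈ 800; range ≈ 800.

≈ 800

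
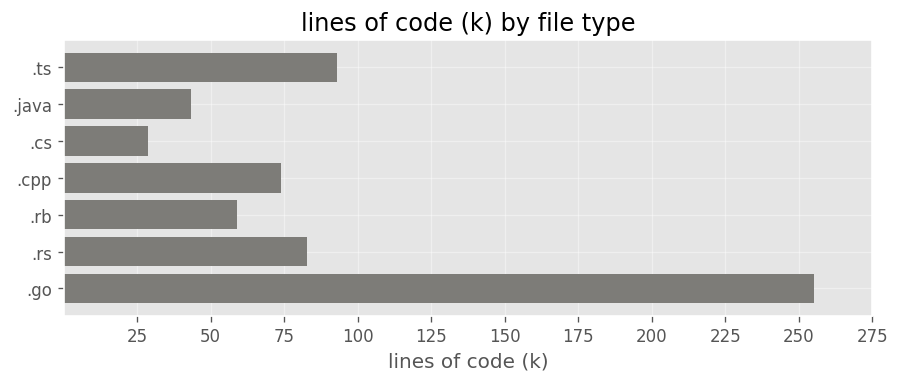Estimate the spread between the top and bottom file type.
Max .go ≈ 250, min .cs ≈ 25; range ≈ 225.

≈ 225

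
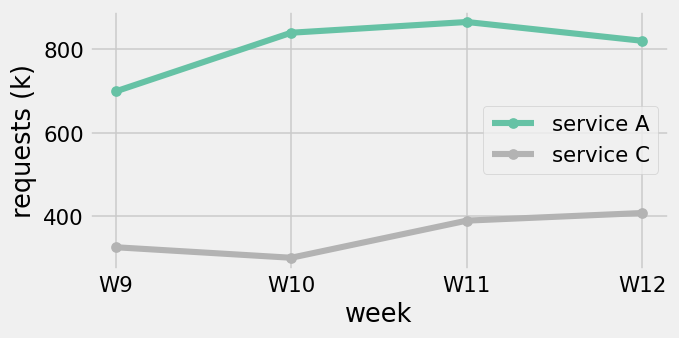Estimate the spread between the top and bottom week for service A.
≈ 150

Max W11 ≈ 850, min W9 ≈ 700; range ≈ 150.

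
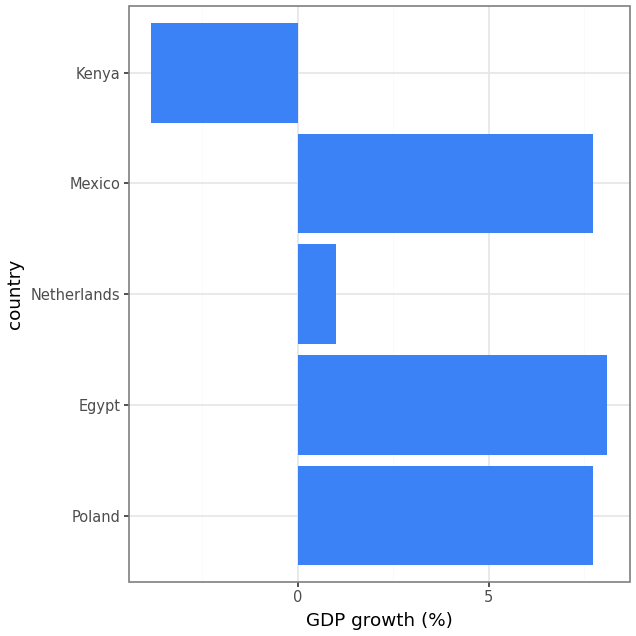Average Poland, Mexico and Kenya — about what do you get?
≈ 4

(8 + 8 + -4) / 3 ≈ 4.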